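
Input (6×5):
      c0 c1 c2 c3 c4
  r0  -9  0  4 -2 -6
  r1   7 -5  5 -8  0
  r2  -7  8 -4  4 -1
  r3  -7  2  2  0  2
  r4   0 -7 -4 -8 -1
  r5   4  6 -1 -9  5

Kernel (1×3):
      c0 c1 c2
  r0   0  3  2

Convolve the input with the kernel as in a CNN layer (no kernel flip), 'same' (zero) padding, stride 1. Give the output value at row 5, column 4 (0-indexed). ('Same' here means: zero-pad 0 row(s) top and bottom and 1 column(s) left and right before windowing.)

The receptive field on the zero-padded input at this output position is [-9 5 0]. Elementwise product with the kernel and sum: 5·3 + 0·2.

15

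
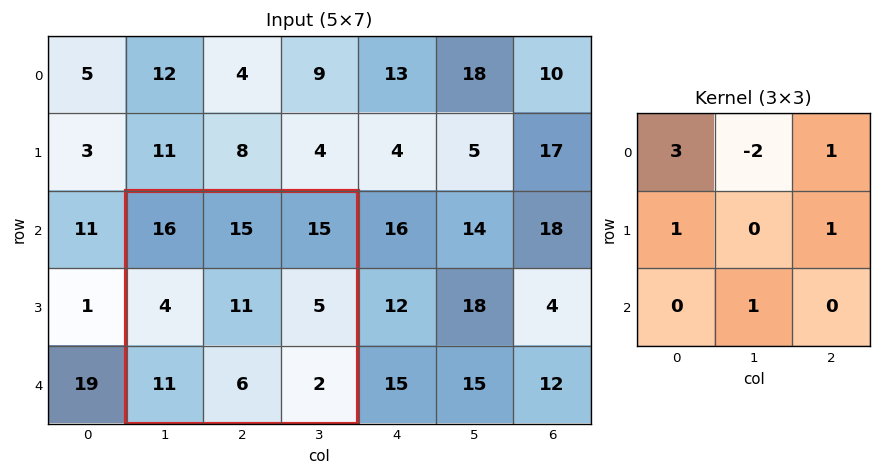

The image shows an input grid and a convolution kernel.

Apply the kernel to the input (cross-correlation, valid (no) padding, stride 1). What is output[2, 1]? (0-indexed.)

48

The receptive field on the input at this output position is [16 15 15 / 4 11 5 / 11 6 2]. Elementwise product with the kernel and sum: 16·3 + 15·-2 + 15·1 + 4·1 + 5·1 + 6·1.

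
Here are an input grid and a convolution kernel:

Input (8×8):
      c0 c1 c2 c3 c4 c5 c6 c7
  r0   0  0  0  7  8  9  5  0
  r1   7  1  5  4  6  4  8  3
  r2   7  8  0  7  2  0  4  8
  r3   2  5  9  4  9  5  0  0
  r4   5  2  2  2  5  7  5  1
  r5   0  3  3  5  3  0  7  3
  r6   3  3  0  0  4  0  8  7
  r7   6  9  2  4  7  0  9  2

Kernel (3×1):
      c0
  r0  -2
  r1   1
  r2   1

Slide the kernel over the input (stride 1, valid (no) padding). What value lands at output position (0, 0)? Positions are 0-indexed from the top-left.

The receptive field on the input at this output position is [0 / 7 / 7]. Elementwise product with the kernel and sum: 0·-2 + 7·1 + 7·1.

14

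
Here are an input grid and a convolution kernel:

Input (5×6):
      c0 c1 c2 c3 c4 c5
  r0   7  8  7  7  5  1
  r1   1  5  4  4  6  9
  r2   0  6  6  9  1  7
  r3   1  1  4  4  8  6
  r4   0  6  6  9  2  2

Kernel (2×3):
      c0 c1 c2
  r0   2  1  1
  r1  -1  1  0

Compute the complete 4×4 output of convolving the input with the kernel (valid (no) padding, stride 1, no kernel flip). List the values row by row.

33 29 26 22
17 18 21 15
12 30 22 30
13 10 23 15

Output[0,0]: The receptive field on the input at this output position is [7 8 7 / 1 5 4]. Elementwise product with the kernel and sum: 7·2 + 8·1 + 7·1 + 1·-1 + 5·1.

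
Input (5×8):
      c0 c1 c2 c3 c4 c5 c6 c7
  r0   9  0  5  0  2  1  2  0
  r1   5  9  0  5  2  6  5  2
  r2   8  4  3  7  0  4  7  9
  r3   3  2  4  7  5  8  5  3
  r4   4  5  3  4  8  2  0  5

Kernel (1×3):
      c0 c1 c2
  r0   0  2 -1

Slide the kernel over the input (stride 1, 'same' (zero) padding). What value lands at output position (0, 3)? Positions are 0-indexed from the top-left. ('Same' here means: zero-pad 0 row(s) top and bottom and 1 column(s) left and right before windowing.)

-2

The receptive field on the zero-padded input at this output position is [5 0 2]. Elementwise product with the kernel and sum: 0·2 + 2·-1.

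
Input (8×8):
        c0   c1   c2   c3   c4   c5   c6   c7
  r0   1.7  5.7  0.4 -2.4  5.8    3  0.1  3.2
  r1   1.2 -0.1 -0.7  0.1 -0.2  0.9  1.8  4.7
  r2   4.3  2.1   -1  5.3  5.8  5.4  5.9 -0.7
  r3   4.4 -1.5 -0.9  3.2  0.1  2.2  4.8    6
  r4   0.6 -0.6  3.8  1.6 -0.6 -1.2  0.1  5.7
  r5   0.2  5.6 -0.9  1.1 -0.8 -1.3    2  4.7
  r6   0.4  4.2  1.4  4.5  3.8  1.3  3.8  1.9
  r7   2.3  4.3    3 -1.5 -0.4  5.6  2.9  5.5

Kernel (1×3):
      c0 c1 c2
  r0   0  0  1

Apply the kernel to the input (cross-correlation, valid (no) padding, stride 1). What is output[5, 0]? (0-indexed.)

-0.9

The receptive field on the input at this output position is [0.2 5.6 -0.9]. Elementwise product with the kernel and sum: -0.9·1.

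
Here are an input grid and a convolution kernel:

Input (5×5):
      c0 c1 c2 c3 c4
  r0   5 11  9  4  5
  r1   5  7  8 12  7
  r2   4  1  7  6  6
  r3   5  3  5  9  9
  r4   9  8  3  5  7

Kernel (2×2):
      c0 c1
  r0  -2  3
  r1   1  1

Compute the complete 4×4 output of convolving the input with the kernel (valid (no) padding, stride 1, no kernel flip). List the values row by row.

35 20 14 26
16 18 33 9
3 27 18 24
16 20 25 21

Output[0,0]: The receptive field on the input at this output position is [5 11 / 5 7]. Elementwise product with the kernel and sum: 5·-2 + 11·3 + 5·1 + 7·1.
Output[0,1]: The receptive field on the input at this output position is [11 9 / 7 8]. Elementwise product with the kernel and sum: 11·-2 + 9·3 + 7·1 + 8·1.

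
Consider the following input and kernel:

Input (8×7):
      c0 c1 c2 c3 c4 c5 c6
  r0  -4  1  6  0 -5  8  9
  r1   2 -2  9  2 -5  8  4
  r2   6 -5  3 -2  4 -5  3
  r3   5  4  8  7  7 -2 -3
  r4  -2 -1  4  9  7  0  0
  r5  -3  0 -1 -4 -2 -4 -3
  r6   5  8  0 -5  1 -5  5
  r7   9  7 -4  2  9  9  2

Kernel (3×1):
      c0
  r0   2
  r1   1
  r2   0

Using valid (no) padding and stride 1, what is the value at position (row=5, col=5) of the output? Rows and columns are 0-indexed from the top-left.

The receptive field on the input at this output position is [-4 / -5 / 9]. Elementwise product with the kernel and sum: -4·2 + -5·1.

-13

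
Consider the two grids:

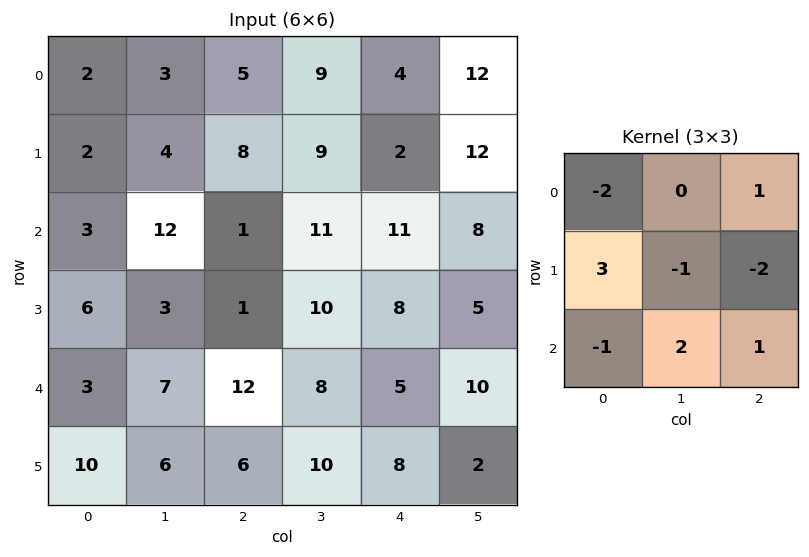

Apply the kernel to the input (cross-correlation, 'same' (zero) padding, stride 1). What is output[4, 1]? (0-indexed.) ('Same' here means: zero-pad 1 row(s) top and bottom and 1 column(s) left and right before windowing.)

-25

The receptive field on the zero-padded input at this output position is [6 3 1 / 3 7 12 / 10 6 6]. Elementwise product with the kernel and sum: 6·-2 + 1·1 + 3·3 + 7·-1 + 12·-2 + 10·-1 + 6·2 + 6·1.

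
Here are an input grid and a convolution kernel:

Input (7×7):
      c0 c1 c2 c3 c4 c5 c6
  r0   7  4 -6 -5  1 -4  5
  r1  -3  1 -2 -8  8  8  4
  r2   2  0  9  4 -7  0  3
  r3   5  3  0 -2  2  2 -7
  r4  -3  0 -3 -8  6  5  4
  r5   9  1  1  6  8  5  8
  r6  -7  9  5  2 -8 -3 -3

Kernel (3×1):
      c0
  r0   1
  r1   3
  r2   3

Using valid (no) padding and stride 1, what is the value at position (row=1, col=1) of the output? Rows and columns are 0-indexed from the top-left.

10

The receptive field on the input at this output position is [1 / 0 / 3]. Elementwise product with the kernel and sum: 1·1 + 0·3 + 3·3.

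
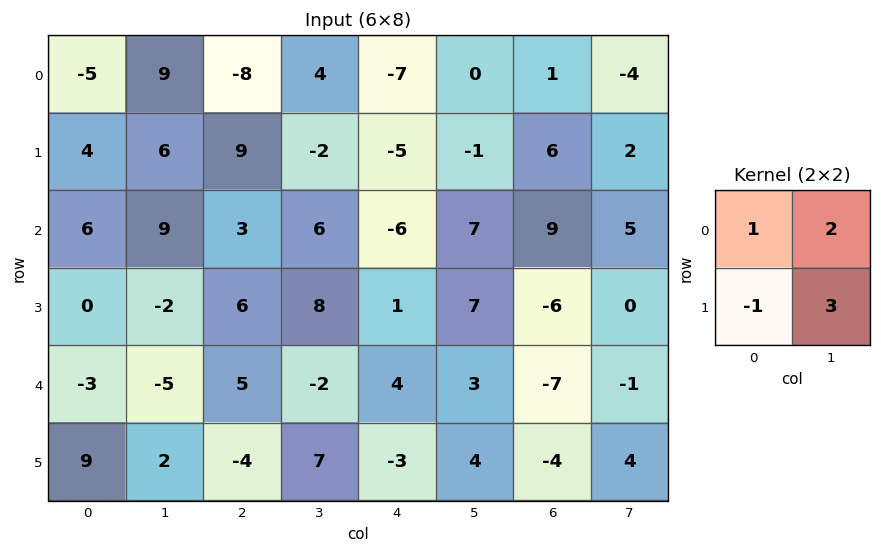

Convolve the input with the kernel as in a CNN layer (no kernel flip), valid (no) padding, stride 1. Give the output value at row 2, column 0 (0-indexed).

18

The receptive field on the input at this output position is [6 9 / 0 -2]. Elementwise product with the kernel and sum: 6·1 + 9·2 + 0·-1 + -2·3.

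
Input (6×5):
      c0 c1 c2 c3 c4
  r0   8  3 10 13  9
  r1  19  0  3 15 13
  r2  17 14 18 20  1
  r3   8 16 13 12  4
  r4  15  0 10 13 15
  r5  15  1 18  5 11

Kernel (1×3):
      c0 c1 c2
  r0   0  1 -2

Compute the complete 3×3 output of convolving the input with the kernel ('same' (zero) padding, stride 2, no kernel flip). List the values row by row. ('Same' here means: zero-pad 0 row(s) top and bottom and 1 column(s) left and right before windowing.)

Output[0,0]: The receptive field on the zero-padded input at this output position is [0 8 3]. Elementwise product with the kernel and sum: 8·1 + 3·-2.
Output[0,1]: The receptive field on the zero-padded input at this output position is [3 10 13]. Elementwise product with the kernel and sum: 10·1 + 13·-2.

2 -16 9
-11 -22 1
15 -16 15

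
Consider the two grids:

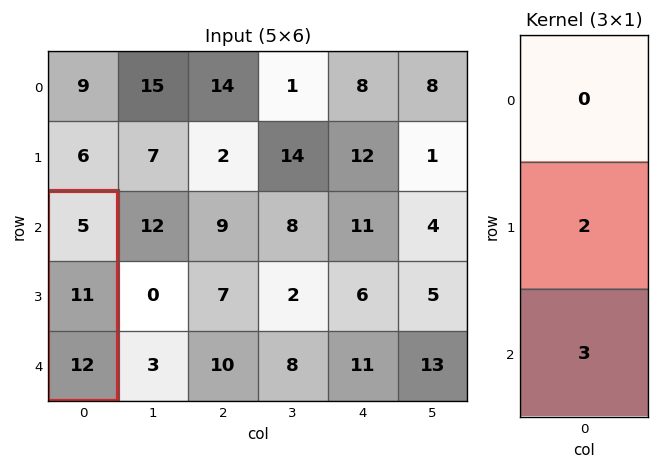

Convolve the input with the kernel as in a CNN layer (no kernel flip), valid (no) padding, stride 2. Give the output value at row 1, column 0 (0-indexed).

58

The receptive field on the input at this output position is [5 / 11 / 12]. Elementwise product with the kernel and sum: 11·2 + 12·3.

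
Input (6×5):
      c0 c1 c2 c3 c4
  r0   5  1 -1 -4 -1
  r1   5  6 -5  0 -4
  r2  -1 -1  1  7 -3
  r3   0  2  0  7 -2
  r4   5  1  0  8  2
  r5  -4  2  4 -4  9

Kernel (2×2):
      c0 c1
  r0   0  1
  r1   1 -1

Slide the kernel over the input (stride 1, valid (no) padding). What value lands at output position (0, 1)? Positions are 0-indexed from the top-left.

10

The receptive field on the input at this output position is [1 -1 / 6 -5]. Elementwise product with the kernel and sum: -1·1 + 6·1 + -5·-1.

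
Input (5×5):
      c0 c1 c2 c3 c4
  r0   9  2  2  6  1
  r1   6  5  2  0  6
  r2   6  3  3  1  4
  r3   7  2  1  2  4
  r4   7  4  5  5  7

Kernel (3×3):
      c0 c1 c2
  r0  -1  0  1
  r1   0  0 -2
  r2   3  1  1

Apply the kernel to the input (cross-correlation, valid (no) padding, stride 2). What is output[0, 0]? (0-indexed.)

13

The receptive field on the input at this output position is [9 2 2 / 6 5 2 / 6 3 3]. Elementwise product with the kernel and sum: 9·-1 + 2·1 + 2·-2 + 6·3 + 3·1 + 3·1.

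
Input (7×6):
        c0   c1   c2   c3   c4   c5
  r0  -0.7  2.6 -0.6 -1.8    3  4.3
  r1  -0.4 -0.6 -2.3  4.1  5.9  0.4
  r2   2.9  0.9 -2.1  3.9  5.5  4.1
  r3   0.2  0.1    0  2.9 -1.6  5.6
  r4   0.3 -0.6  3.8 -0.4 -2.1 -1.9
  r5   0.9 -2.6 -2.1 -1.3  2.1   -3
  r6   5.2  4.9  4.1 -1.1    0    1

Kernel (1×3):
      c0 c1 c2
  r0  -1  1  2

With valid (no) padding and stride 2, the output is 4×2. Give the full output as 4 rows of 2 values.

Output[0,0]: The receptive field on the input at this output position is [-0.7 2.6 -0.6]. Elementwise product with the kernel and sum: -0.7·-1 + 2.6·1 + -0.6·2.

2.1 4.8
-6.2 17
6.7 -8.4
7.9 -5.2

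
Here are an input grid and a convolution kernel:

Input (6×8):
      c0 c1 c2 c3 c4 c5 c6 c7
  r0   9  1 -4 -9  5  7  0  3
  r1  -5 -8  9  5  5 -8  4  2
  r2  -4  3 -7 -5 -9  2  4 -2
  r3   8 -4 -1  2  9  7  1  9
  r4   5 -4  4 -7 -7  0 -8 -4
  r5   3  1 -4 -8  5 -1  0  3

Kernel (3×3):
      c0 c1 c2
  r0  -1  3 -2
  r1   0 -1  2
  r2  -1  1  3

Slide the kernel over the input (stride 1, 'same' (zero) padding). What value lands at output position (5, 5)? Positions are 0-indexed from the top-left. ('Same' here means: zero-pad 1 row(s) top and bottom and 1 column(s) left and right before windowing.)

24

The receptive field on the zero-padded input at this output position is [-7 0 -8 / 5 -1 0 / 0 0 0]. Elementwise product with the kernel and sum: -7·-1 + 0·3 + -8·-2 + -1·-1 + 0·2 + 0·-1 + 0·1 + 0·3.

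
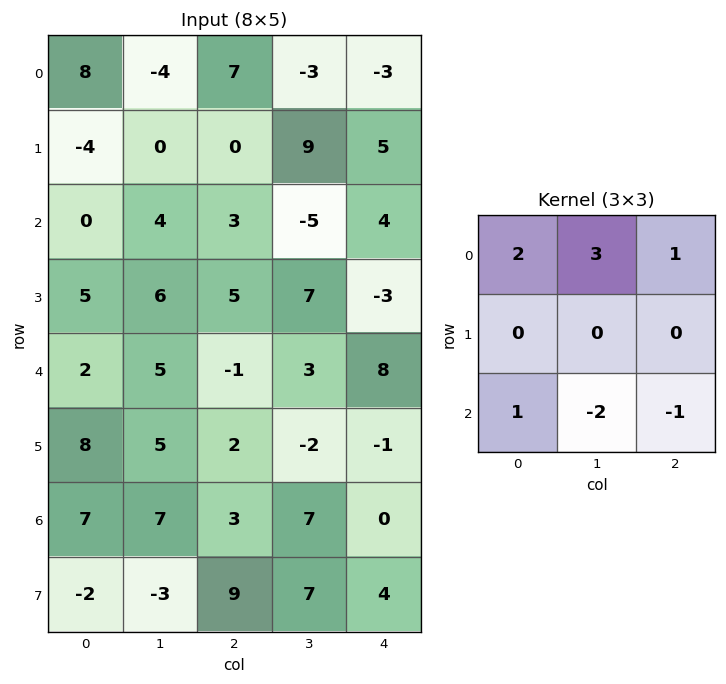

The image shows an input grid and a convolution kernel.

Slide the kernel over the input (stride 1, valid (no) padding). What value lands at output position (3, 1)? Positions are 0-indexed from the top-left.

The receptive field on the input at this output position is [6 5 7 / 5 -1 3 / 5 2 -2]. Elementwise product with the kernel and sum: 6·2 + 5·3 + 7·1 + 5·1 + 2·-2 + -2·-1.

37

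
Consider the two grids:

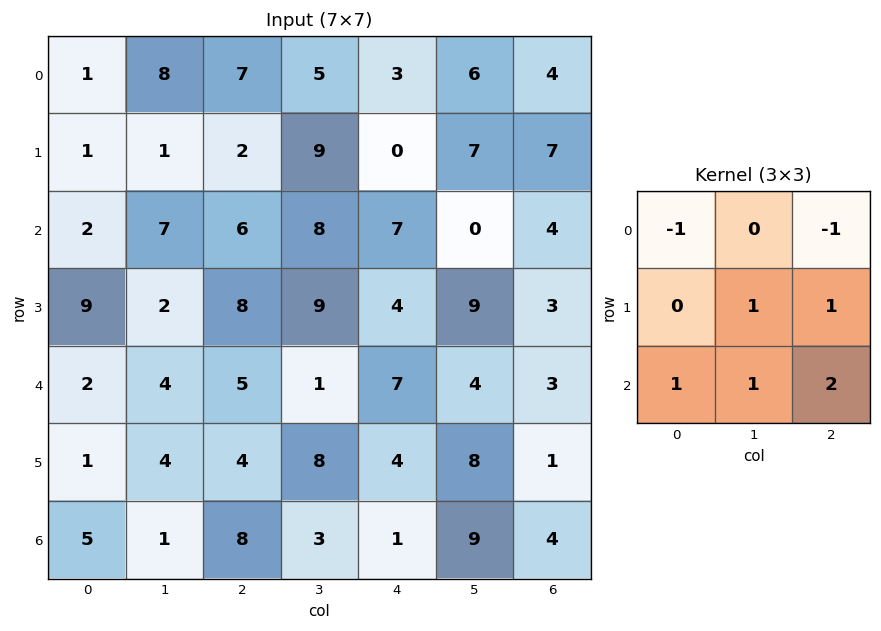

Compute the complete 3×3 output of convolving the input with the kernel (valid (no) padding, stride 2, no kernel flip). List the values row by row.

16 27 22
18 20 18
23 13 17

Output[0,0]: The receptive field on the input at this output position is [1 8 7 / 1 1 2 / 2 7 6]. Elementwise product with the kernel and sum: 1·-1 + 7·-1 + 1·1 + 2·1 + 2·1 + 7·1 + 6·2.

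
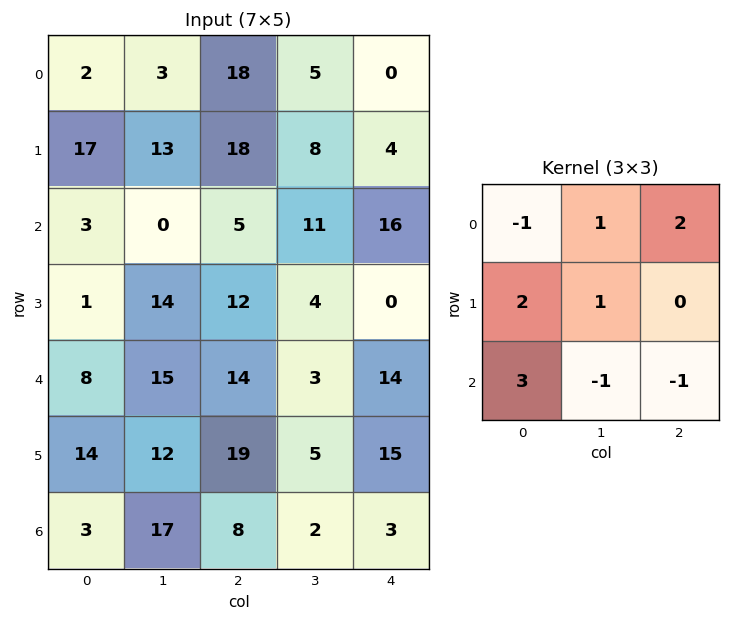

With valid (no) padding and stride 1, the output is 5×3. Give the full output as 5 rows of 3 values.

88 53 19
15 52 51
18 95 91
79 62 60
59 89 79

Output[0,0]: The receptive field on the input at this output position is [2 3 18 / 17 13 18 / 3 0 5]. Elementwise product with the kernel and sum: 2·-1 + 3·1 + 18·2 + 17·2 + 13·1 + 3·3 + 0·-1 + 5·-1.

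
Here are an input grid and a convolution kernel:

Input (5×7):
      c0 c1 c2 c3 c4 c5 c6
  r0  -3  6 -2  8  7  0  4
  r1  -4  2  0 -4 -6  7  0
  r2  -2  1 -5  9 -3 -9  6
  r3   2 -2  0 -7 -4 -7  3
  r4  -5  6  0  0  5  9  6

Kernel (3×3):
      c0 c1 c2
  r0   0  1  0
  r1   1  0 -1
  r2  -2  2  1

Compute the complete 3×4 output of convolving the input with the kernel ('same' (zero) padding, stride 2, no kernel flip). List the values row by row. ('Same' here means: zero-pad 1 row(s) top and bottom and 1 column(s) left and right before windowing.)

-12 -10 11 -14
-3 -11 11 11
-4 6 -13 12

Output[0,0]: The receptive field on the zero-padded input at this output position is [0 0 0 / 0 -3 6 / 0 -4 2]. Elementwise product with the kernel and sum: 0·1 + 0·1 + 6·-1 + 0·-2 + -4·2 + 2·1.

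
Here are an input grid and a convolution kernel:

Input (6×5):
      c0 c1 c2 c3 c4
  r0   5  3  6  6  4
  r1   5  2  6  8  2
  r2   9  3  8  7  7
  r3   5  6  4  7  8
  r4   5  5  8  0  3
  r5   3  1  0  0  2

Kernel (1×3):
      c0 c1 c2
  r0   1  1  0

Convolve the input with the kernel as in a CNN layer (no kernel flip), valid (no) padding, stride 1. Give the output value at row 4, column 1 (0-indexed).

13

The receptive field on the input at this output position is [5 8 0]. Elementwise product with the kernel and sum: 5·1 + 8·1.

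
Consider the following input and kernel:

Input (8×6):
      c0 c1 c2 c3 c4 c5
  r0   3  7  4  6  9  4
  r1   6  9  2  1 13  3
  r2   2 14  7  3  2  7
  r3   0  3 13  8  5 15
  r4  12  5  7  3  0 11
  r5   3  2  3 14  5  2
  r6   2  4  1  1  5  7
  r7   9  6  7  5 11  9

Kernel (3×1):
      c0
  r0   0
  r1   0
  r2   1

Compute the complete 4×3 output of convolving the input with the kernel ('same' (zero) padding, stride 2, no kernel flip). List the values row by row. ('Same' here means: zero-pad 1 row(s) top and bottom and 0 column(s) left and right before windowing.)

6 2 13
0 13 5
3 3 5
9 7 11

Output[0,0]: The receptive field on the zero-padded input at this output position is [0 / 3 / 6]. Elementwise product with the kernel and sum: 6·1.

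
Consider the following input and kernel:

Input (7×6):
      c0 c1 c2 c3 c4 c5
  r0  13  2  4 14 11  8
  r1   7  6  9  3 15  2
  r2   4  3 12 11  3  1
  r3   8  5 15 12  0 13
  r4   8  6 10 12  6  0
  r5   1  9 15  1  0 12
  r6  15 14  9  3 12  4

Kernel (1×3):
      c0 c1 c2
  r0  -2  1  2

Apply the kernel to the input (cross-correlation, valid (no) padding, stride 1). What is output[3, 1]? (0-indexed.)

29

The receptive field on the input at this output position is [5 15 12]. Elementwise product with the kernel and sum: 5·-2 + 15·1 + 12·2.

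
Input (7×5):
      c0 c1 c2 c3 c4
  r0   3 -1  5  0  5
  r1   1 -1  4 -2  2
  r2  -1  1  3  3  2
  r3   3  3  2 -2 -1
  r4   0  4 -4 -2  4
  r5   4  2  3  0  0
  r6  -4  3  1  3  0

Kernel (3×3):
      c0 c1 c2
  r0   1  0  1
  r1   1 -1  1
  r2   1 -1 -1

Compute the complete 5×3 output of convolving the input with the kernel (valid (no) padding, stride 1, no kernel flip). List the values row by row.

9 -13 16
4 1 13
4 13 2
-4 6 6
-7 0 1

Output[0,0]: The receptive field on the input at this output position is [3 -1 5 / 1 -1 4 / -1 1 3]. Elementwise product with the kernel and sum: 3·1 + 5·1 + 1·1 + -1·-1 + 4·1 + -1·1 + 1·-1 + 3·-1.
Output[0,1]: The receptive field on the input at this output position is [-1 5 0 / -1 4 -2 / 1 3 3]. Elementwise product with the kernel and sum: -1·1 + 0·1 + -1·1 + 4·-1 + -2·1 + 1·1 + 3·-1 + 3·-1.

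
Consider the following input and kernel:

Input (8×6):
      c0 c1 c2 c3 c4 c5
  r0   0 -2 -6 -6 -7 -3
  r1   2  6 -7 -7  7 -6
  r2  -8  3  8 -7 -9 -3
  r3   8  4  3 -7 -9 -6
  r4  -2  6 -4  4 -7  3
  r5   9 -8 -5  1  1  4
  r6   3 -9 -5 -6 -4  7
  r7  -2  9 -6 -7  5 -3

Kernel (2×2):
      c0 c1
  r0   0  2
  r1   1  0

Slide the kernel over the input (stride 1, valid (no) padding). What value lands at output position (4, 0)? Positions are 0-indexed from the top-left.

The receptive field on the input at this output position is [-2 6 / 9 -8]. Elementwise product with the kernel and sum: 6·2 + 9·1.

21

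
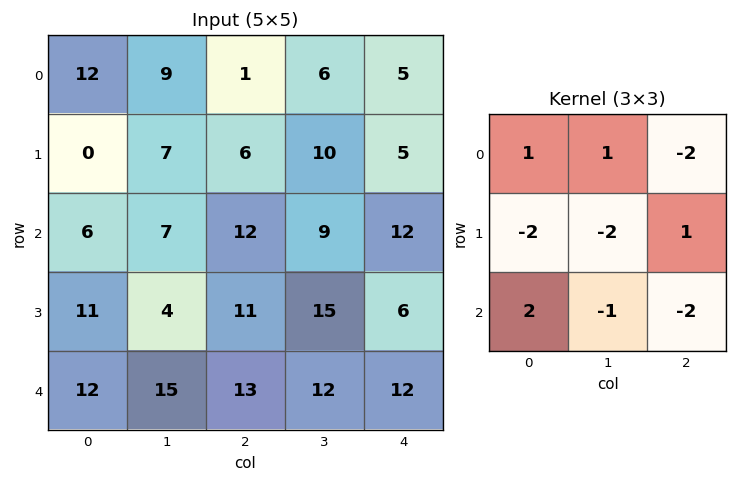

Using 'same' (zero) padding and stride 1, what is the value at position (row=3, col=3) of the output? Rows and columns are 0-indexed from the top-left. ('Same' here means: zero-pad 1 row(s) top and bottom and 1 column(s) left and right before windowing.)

-59

The receptive field on the zero-padded input at this output position is [12 9 12 / 11 15 6 / 13 12 12]. Elementwise product with the kernel and sum: 12·1 + 9·1 + 12·-2 + 11·-2 + 15·-2 + 6·1 + 13·2 + 12·-1 + 12·-2.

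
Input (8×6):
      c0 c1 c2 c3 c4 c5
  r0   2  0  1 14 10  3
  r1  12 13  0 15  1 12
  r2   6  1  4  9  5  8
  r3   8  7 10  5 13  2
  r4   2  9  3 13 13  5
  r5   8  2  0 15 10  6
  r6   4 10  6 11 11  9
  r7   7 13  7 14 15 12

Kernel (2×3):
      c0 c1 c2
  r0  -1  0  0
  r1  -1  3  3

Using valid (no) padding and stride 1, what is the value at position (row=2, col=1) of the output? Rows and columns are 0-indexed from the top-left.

37

The receptive field on the input at this output position is [1 4 9 / 7 10 5]. Elementwise product with the kernel and sum: 1·-1 + 7·-1 + 10·3 + 5·3.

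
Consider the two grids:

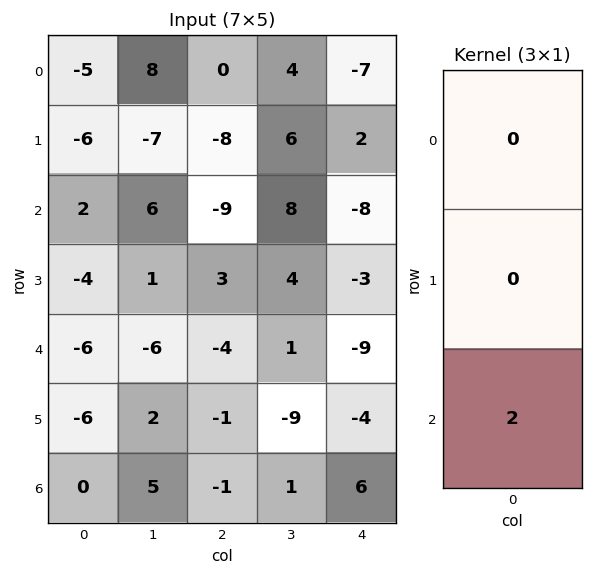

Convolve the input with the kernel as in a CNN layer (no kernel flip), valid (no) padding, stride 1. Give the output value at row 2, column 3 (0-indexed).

2

The receptive field on the input at this output position is [8 / 4 / 1]. Elementwise product with the kernel and sum: 1·2.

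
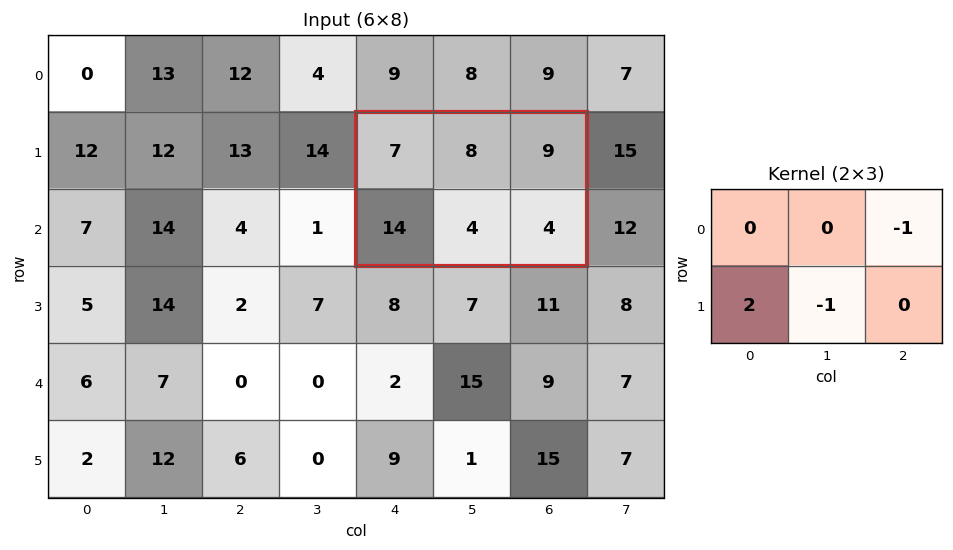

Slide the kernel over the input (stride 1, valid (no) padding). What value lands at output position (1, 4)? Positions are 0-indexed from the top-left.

15

The receptive field on the input at this output position is [7 8 9 / 14 4 4]. Elementwise product with the kernel and sum: 9·-1 + 14·2 + 4·-1.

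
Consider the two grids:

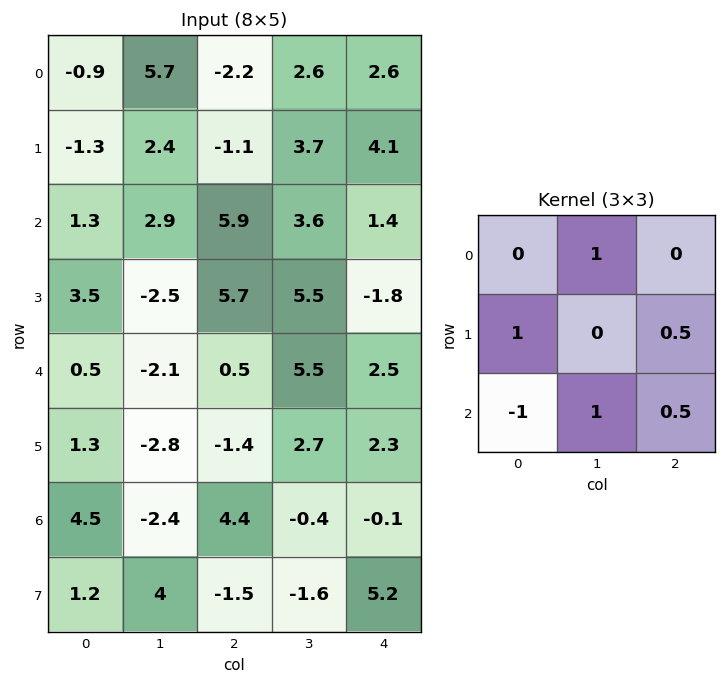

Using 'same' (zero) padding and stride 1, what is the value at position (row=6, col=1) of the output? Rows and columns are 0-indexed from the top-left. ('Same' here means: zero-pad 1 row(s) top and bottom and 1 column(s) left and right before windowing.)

5.95

The receptive field on the zero-padded input at this output position is [1.3 -2.8 -1.4 / 4.5 -2.4 4.4 / 1.2 4 -1.5]. Elementwise product with the kernel and sum: -2.8·1 + 4.5·1 + 4.4·0.5 + 1.2·-1 + 4·1 + -1.5·0.5.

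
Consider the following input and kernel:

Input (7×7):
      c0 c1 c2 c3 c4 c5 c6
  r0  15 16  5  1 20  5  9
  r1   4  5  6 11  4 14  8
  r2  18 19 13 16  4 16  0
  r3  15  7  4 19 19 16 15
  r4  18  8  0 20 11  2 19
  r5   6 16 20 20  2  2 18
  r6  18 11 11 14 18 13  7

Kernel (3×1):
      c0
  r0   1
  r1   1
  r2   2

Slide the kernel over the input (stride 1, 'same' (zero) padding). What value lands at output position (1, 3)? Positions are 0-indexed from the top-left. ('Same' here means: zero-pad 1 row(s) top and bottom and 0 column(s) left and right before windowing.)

The receptive field on the zero-padded input at this output position is [1 / 11 / 16]. Elementwise product with the kernel and sum: 1·1 + 11·1 + 16·2.

44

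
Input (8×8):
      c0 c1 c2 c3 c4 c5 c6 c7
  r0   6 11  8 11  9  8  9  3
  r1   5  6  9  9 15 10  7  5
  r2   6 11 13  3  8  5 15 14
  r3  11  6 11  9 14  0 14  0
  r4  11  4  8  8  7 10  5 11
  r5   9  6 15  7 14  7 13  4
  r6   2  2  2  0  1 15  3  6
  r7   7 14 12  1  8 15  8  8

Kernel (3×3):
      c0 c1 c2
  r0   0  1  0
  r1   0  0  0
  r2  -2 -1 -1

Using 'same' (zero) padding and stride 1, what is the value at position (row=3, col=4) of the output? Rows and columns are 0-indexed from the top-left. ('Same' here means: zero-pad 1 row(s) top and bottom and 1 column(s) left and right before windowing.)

The receptive field on the zero-padded input at this output position is [3 8 5 / 9 14 0 / 8 7 10]. Elementwise product with the kernel and sum: 8·1 + 8·-2 + 7·-1 + 10·-1.

-25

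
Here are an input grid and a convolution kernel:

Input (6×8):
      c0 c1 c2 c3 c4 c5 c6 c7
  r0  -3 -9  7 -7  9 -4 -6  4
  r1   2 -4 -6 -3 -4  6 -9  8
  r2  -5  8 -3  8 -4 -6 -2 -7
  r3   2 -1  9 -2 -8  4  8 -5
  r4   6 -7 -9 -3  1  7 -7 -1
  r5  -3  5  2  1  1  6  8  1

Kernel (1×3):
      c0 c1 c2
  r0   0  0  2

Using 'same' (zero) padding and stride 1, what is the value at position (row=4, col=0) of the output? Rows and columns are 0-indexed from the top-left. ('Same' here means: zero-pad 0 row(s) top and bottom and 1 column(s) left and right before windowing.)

The receptive field on the zero-padded input at this output position is [0 6 -7]. Elementwise product with the kernel and sum: -7·2.

-14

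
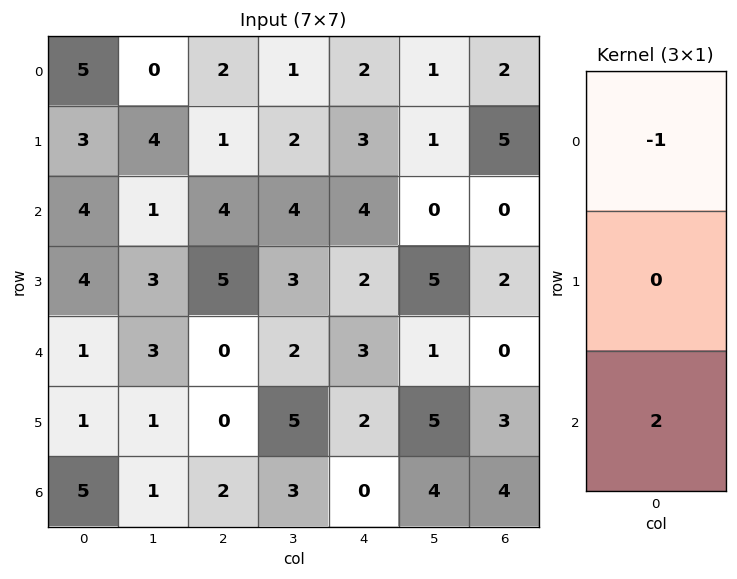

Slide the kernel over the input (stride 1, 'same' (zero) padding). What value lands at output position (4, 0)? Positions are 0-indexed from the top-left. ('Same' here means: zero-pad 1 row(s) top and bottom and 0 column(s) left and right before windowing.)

The receptive field on the zero-padded input at this output position is [4 / 1 / 1]. Elementwise product with the kernel and sum: 4·-1 + 1·2.

-2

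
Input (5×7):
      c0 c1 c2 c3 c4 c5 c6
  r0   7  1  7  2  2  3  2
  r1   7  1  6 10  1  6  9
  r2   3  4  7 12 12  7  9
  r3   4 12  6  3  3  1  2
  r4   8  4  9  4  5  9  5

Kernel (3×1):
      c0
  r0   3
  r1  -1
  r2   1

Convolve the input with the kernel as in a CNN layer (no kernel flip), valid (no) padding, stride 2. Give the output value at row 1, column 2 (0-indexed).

38

The receptive field on the input at this output position is [12 / 3 / 5]. Elementwise product with the kernel and sum: 12·3 + 3·-1 + 5·1.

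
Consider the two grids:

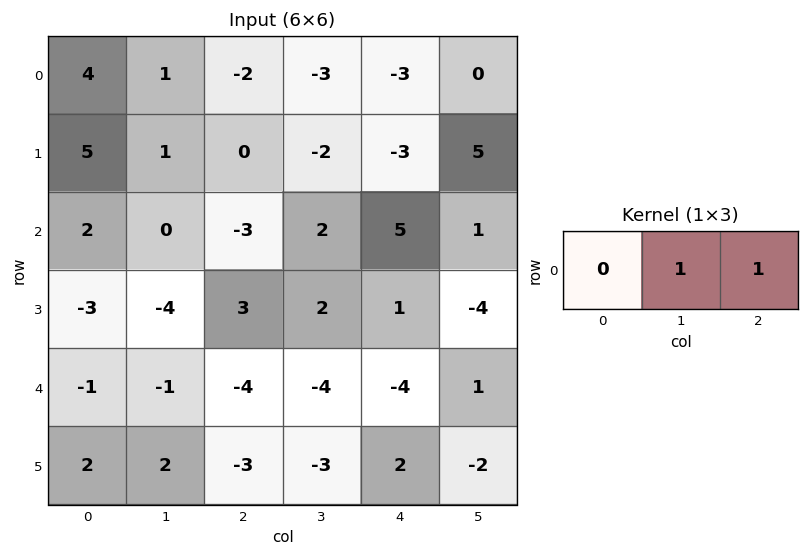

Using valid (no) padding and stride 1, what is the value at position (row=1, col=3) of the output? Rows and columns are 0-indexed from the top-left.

The receptive field on the input at this output position is [-2 -3 5]. Elementwise product with the kernel and sum: -3·1 + 5·1.

2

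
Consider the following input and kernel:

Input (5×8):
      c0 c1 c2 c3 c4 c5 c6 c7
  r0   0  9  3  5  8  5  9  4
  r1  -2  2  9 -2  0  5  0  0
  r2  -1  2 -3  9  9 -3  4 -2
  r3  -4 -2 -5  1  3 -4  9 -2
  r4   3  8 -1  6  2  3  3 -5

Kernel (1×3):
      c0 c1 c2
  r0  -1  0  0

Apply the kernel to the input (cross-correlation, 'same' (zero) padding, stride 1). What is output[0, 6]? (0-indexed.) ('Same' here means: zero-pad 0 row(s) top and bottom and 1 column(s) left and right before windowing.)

-5

The receptive field on the zero-padded input at this output position is [5 9 4]. Elementwise product with the kernel and sum: 5·-1.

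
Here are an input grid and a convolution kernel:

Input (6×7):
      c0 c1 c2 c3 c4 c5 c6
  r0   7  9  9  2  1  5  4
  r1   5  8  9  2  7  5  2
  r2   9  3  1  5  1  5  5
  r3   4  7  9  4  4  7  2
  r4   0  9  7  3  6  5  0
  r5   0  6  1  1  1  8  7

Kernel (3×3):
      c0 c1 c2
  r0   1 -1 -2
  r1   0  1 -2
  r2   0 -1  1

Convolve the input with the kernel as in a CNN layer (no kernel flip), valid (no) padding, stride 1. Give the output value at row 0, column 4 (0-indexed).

The receptive field on the input at this output position is [1 5 4 / 7 5 2 / 1 5 5]. Elementwise product with the kernel and sum: 1·1 + 5·-1 + 4·-2 + 5·1 + 2·-2 + 5·-1 + 5·1.

-11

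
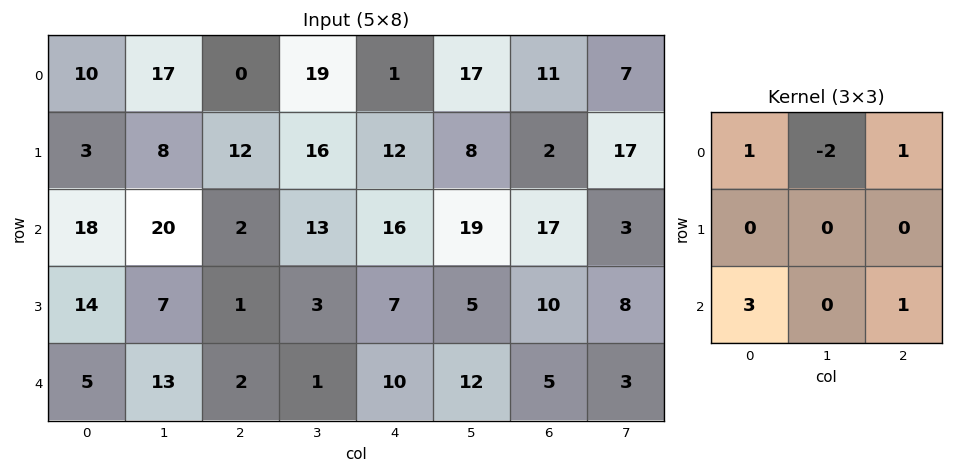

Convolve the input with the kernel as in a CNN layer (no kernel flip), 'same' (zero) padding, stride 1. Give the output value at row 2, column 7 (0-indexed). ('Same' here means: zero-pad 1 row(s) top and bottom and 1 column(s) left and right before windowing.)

The receptive field on the zero-padded input at this output position is [2 17 0 / 17 3 0 / 10 8 0]. Elementwise product with the kernel and sum: 2·1 + 17·-2 + 0·1 + 10·3 + 0·1.

-2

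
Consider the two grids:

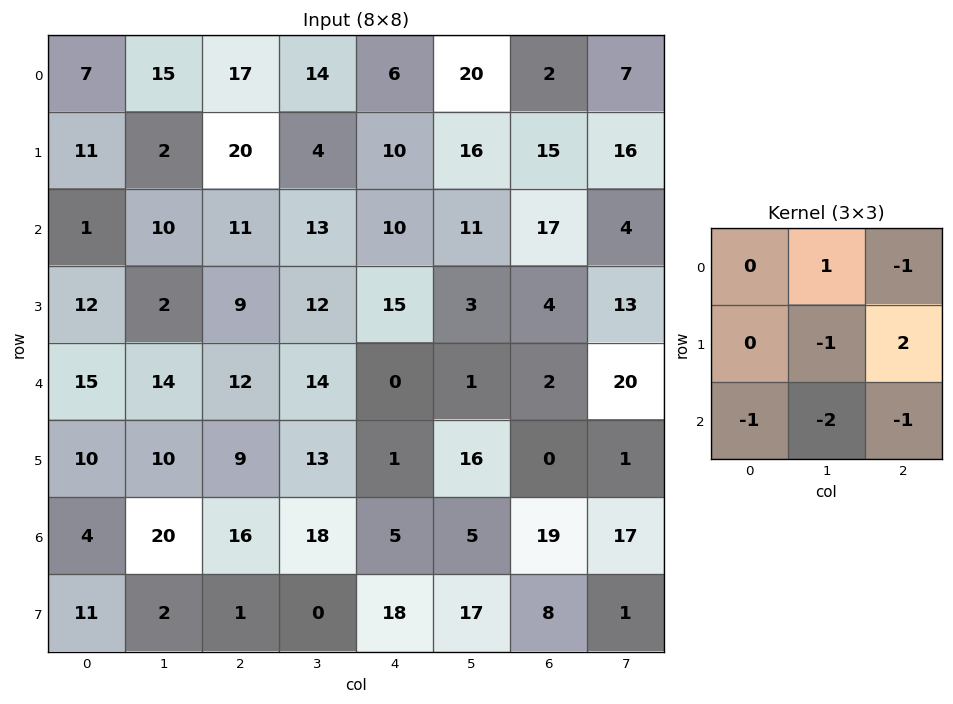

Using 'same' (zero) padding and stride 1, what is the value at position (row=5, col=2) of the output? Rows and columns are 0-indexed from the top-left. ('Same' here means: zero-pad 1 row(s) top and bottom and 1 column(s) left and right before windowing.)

The receptive field on the zero-padded input at this output position is [14 12 14 / 10 9 13 / 20 16 18]. Elementwise product with the kernel and sum: 12·1 + 14·-1 + 9·-1 + 13·2 + 20·-1 + 16·-2 + 18·-1.

-55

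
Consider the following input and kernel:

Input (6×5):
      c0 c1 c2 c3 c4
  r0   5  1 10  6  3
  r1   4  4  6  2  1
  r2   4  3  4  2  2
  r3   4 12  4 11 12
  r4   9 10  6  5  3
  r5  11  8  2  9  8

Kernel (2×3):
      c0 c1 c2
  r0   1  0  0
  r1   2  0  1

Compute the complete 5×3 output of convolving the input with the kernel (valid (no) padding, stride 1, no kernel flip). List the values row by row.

Output[0,0]: The receptive field on the input at this output position is [5 1 10 / 4 4 6]. Elementwise product with the kernel and sum: 5·1 + 4·2 + 6·1.
Output[0,1]: The receptive field on the input at this output position is [1 10 6 / 4 6 2]. Elementwise product with the kernel and sum: 1·1 + 4·2 + 2·1.

19 11 23
16 12 16
16 38 24
28 37 19
33 35 18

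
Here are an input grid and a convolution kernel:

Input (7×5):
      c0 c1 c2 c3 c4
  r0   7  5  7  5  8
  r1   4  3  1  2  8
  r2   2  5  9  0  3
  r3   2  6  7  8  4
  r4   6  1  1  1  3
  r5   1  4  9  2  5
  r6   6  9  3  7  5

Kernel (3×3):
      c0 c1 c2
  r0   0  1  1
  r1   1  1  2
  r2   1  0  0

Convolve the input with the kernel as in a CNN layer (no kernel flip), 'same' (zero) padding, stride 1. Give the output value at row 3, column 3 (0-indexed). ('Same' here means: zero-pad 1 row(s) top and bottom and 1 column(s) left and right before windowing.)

27

The receptive field on the zero-padded input at this output position is [9 0 3 / 7 8 4 / 1 1 3]. Elementwise product with the kernel and sum: 0·1 + 3·1 + 7·1 + 8·1 + 4·2 + 1·1.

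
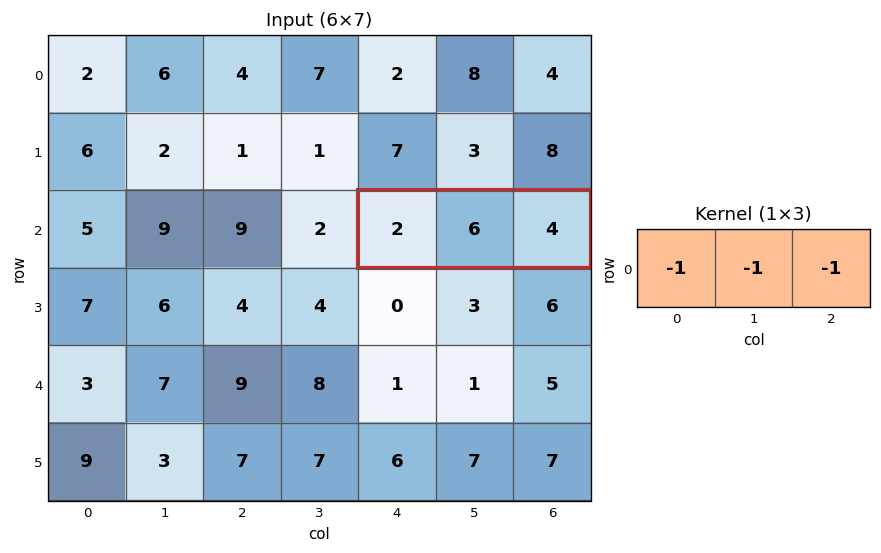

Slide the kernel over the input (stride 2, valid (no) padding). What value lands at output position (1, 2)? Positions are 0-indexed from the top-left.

-12

The receptive field on the input at this output position is [2 6 4]. Elementwise product with the kernel and sum: 2·-1 + 6·-1 + 4·-1.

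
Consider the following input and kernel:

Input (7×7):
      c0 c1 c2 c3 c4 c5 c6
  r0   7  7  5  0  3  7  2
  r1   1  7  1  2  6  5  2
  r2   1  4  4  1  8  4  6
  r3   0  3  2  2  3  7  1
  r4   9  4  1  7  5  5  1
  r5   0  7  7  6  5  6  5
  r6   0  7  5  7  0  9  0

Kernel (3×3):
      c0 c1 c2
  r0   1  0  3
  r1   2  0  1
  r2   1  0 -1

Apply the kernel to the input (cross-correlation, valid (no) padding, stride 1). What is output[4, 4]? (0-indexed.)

The receptive field on the input at this output position is [5 5 1 / 5 6 5 / 0 9 0]. Elementwise product with the kernel and sum: 5·1 + 1·3 + 5·2 + 5·1 + 0·1 + 0·-1.

23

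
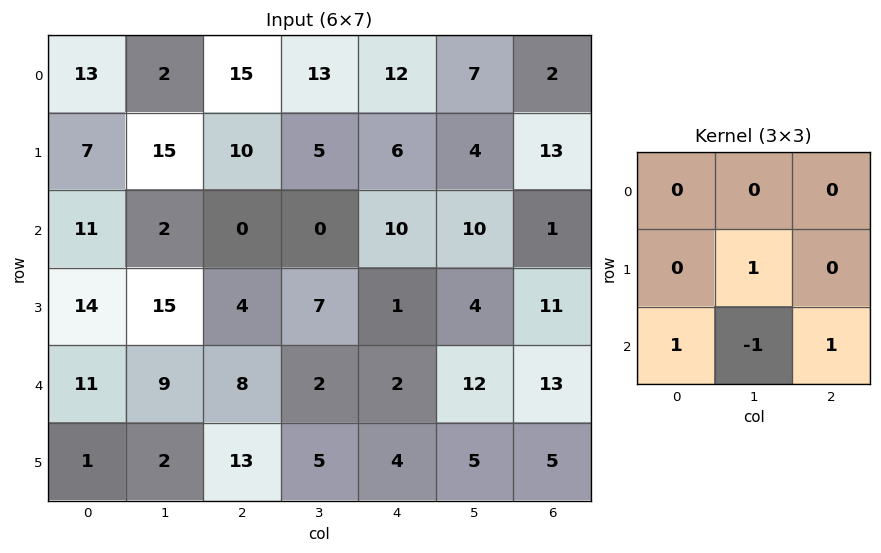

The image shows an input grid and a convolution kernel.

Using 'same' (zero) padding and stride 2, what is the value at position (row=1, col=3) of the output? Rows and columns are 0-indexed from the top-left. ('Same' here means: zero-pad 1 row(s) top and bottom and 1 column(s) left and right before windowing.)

The receptive field on the zero-padded input at this output position is [4 13 0 / 10 1 0 / 4 11 0]. Elementwise product with the kernel and sum: 1·1 + 4·1 + 11·-1 + 0·1.

-6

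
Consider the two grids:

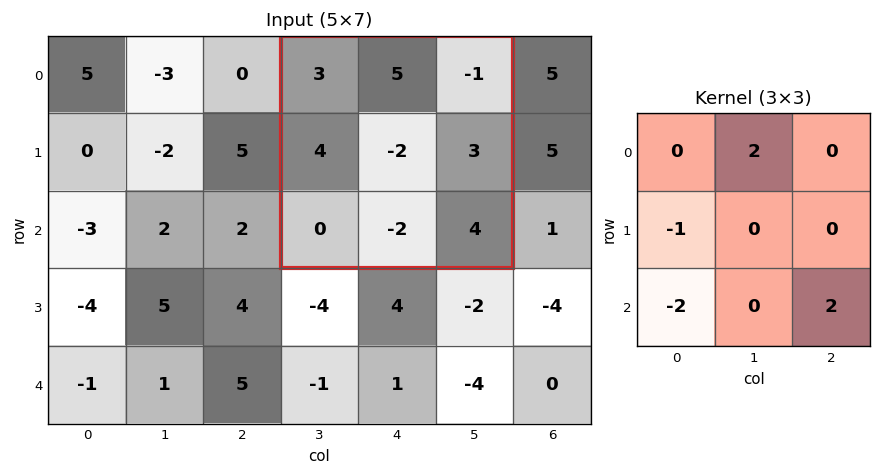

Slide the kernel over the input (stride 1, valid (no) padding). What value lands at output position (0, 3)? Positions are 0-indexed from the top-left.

The receptive field on the input at this output position is [3 5 -1 / 4 -2 3 / 0 -2 4]. Elementwise product with the kernel and sum: 5·2 + 4·-1 + 0·-2 + 4·2.

14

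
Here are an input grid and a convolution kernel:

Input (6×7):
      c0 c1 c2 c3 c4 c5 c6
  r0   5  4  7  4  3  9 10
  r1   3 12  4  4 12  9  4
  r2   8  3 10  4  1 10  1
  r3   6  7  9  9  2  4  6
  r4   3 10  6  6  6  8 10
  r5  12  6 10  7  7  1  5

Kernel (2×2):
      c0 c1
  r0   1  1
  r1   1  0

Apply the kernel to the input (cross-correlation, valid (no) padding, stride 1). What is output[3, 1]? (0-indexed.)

The receptive field on the input at this output position is [7 9 / 10 6]. Elementwise product with the kernel and sum: 7·1 + 9·1 + 10·1.

26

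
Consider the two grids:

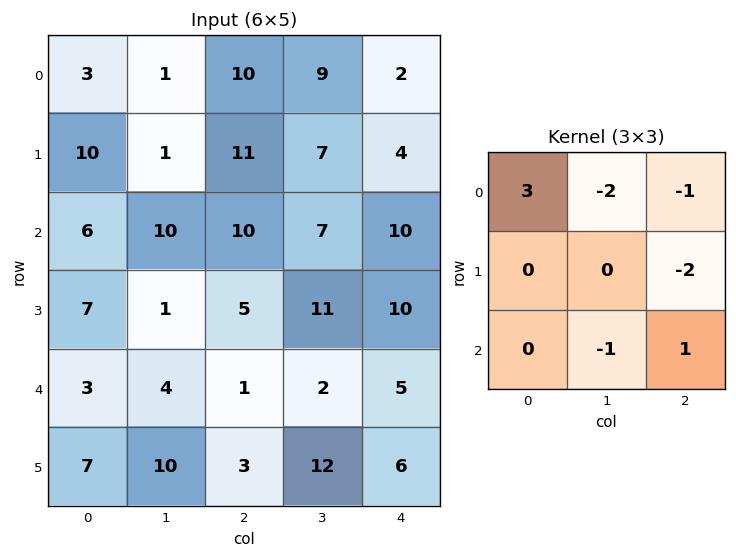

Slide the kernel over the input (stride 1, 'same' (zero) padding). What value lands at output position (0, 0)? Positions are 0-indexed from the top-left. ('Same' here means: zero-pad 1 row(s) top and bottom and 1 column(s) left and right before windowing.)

The receptive field on the zero-padded input at this output position is [0 0 0 / 0 3 1 / 0 10 1]. Elementwise product with the kernel and sum: 0·3 + 0·-2 + 0·-1 + 1·-2 + 10·-1 + 1·1.

-11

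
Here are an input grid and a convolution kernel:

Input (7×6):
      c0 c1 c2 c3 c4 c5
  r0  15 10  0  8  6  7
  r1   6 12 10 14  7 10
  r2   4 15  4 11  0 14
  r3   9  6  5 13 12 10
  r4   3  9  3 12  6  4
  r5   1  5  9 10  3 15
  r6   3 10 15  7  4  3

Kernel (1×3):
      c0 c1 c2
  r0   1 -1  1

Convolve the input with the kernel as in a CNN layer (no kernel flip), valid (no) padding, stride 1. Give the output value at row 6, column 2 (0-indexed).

12

The receptive field on the input at this output position is [15 7 4]. Elementwise product with the kernel and sum: 15·1 + 7·-1 + 4·1.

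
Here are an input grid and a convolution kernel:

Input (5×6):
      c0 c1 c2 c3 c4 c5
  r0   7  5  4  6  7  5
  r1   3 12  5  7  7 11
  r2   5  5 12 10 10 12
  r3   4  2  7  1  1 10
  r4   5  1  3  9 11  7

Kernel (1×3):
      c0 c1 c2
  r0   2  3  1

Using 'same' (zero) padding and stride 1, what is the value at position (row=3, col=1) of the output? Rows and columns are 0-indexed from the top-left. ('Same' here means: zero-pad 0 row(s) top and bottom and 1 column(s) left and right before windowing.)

21

The receptive field on the zero-padded input at this output position is [4 2 7]. Elementwise product with the kernel and sum: 4·2 + 2·3 + 7·1.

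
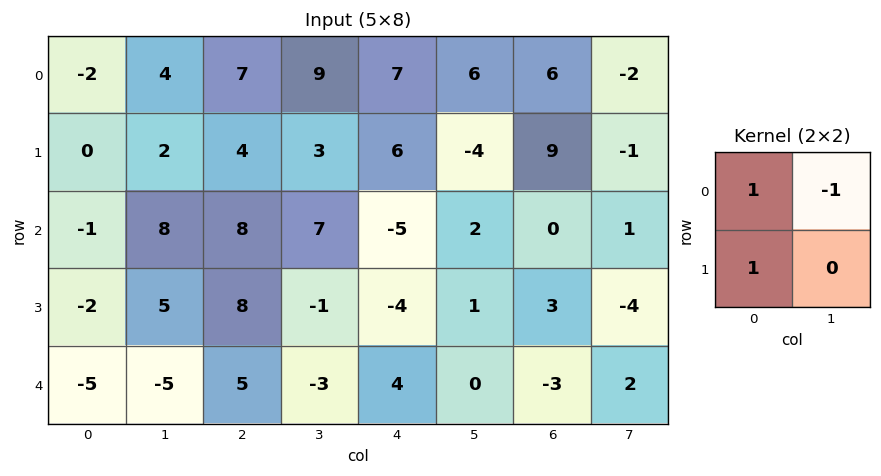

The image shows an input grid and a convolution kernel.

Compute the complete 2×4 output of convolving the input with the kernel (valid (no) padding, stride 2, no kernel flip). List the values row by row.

Output[0,0]: The receptive field on the input at this output position is [-2 4 / 0 2]. Elementwise product with the kernel and sum: -2·1 + 4·-1 + 0·1.
Output[0,1]: The receptive field on the input at this output position is [7 9 / 4 3]. Elementwise product with the kernel and sum: 7·1 + 9·-1 + 4·1.

-6 2 7 17
-11 9 -11 2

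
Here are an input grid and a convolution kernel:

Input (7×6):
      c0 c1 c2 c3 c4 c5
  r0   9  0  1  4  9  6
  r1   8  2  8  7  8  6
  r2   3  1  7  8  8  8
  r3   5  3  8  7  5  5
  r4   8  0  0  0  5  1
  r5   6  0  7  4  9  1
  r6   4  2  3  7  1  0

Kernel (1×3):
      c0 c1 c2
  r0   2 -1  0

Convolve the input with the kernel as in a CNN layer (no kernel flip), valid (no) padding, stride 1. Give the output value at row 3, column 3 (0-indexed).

The receptive field on the input at this output position is [7 5 5]. Elementwise product with the kernel and sum: 7·2 + 5·-1.

9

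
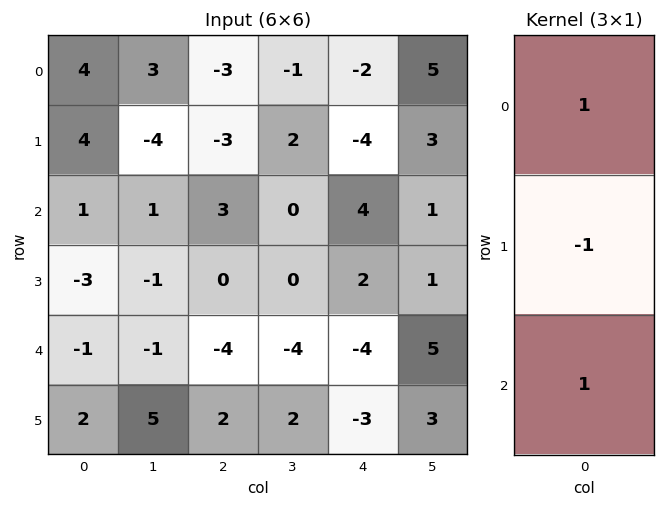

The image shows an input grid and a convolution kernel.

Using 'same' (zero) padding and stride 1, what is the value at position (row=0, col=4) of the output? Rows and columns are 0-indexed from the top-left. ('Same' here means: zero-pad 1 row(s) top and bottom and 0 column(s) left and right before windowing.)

-2

The receptive field on the zero-padded input at this output position is [0 / -2 / -4]. Elementwise product with the kernel and sum: 0·1 + -2·-1 + -4·1.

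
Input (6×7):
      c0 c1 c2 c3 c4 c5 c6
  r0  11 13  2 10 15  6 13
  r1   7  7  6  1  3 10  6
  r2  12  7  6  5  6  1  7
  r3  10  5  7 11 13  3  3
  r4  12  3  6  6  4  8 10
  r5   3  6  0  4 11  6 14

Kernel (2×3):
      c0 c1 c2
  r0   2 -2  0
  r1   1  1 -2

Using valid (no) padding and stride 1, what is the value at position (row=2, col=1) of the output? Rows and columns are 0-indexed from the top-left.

-8

The receptive field on the input at this output position is [7 6 5 / 5 7 11]. Elementwise product with the kernel and sum: 7·2 + 6·-2 + 5·1 + 7·1 + 11·-2.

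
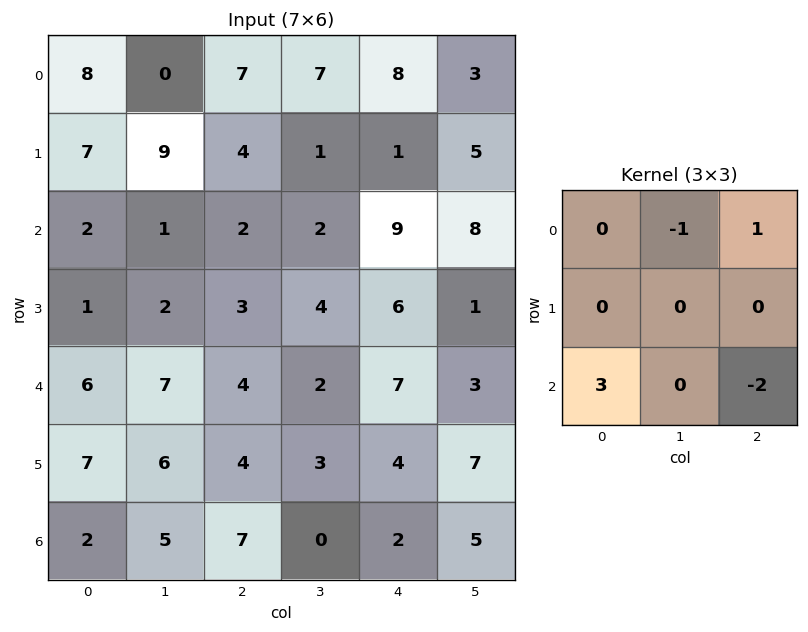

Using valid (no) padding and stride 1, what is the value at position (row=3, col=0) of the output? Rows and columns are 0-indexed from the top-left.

The receptive field on the input at this output position is [1 2 3 / 6 7 4 / 7 6 4]. Elementwise product with the kernel and sum: 2·-1 + 3·1 + 7·3 + 4·-2.

14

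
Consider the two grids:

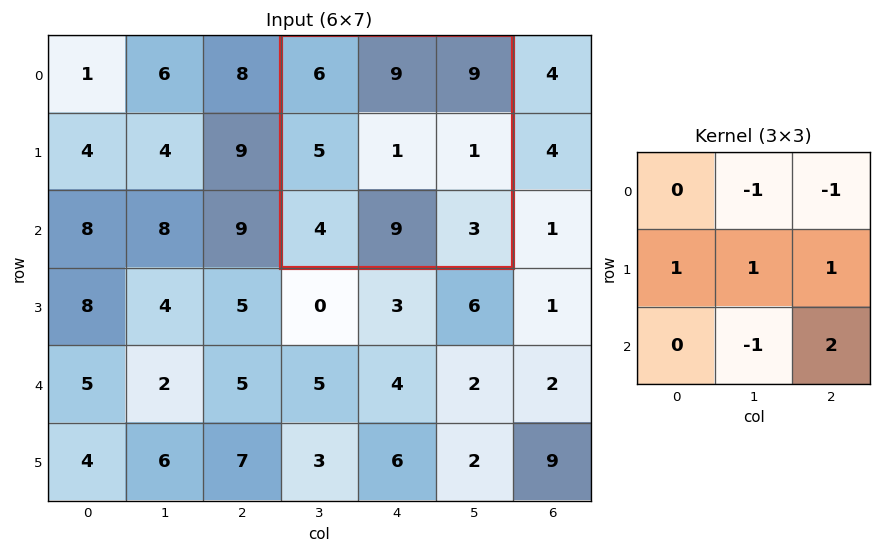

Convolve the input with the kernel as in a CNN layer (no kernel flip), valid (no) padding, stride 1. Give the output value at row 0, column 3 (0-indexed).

The receptive field on the input at this output position is [6 9 9 / 5 1 1 / 4 9 3]. Elementwise product with the kernel and sum: 9·-1 + 9·-1 + 5·1 + 1·1 + 1·1 + 9·-1 + 3·2.

-14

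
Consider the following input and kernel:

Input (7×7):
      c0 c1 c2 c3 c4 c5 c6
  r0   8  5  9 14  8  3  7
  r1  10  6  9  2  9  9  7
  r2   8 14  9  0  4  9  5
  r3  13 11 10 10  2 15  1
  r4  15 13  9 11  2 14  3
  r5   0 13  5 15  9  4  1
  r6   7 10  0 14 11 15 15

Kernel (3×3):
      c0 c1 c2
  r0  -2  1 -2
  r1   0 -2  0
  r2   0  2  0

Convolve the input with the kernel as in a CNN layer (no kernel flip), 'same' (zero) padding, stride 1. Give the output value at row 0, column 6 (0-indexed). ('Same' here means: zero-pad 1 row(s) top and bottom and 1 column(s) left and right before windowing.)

0

The receptive field on the zero-padded input at this output position is [0 0 0 / 3 7 0 / 9 7 0]. Elementwise product with the kernel and sum: 0·-2 + 0·1 + 0·-2 + 7·-2 + 7·2.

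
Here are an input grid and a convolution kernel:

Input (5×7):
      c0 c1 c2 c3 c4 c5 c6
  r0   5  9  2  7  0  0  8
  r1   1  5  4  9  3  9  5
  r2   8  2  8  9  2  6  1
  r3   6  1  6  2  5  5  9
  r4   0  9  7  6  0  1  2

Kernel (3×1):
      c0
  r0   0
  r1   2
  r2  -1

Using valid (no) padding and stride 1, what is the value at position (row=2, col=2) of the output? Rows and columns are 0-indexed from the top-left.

5

The receptive field on the input at this output position is [8 / 6 / 7]. Elementwise product with the kernel and sum: 6·2 + 7·-1.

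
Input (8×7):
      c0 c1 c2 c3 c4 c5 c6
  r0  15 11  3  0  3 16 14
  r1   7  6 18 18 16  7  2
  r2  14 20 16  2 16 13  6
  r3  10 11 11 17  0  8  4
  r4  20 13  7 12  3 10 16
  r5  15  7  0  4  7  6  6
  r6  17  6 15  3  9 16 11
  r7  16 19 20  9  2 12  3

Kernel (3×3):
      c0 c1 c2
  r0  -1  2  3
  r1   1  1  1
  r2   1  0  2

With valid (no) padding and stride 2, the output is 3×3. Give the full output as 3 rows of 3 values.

Output[0,0]: The receptive field on the input at this output position is [15 11 3 / 7 6 18 / 14 20 16]. Elementwise product with the kernel and sum: 15·-1 + 11·2 + 3·3 + 7·1 + 6·1 + 18·1 + 14·1 + 16·2.

93 106 124
140 77 75
96 70 115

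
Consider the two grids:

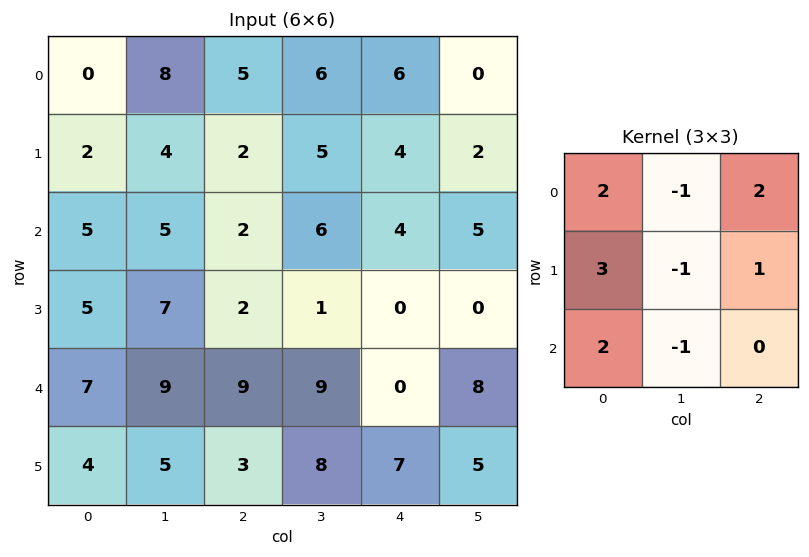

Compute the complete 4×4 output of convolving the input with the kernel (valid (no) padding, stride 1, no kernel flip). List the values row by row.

11 46 19 27
19 47 14 31
24 49 20 39
31 48 19 46

Output[0,0]: The receptive field on the input at this output position is [0 8 5 / 2 4 2 / 5 5 2]. Elementwise product with the kernel and sum: 0·2 + 8·-1 + 5·2 + 2·3 + 4·-1 + 2·1 + 5·2 + 5·-1.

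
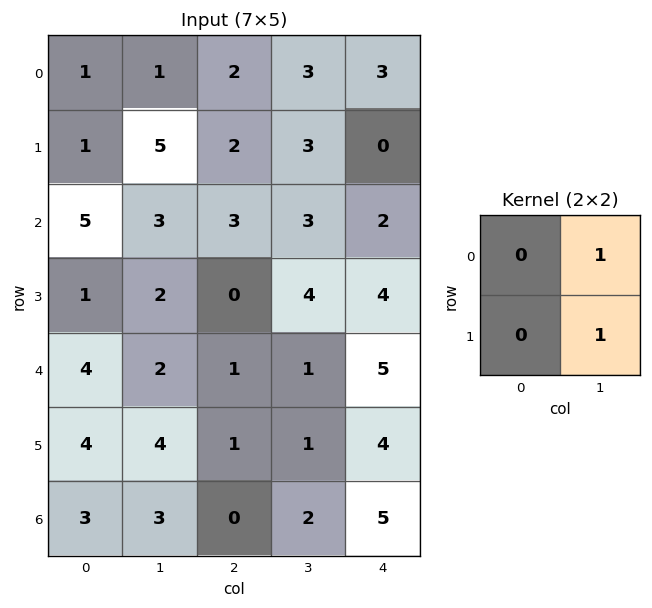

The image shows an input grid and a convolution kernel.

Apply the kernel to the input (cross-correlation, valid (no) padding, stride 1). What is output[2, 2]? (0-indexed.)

The receptive field on the input at this output position is [3 3 / 0 4]. Elementwise product with the kernel and sum: 3·1 + 4·1.

7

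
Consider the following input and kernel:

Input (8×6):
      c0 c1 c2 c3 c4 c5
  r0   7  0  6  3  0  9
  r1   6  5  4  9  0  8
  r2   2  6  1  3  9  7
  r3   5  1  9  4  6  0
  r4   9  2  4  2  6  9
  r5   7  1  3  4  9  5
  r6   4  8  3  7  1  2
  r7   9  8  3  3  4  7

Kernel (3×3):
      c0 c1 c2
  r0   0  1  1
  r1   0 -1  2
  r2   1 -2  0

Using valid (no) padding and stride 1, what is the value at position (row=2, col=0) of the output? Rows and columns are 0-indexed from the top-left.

The receptive field on the input at this output position is [2 6 1 / 5 1 9 / 9 2 4]. Elementwise product with the kernel and sum: 6·1 + 1·1 + 1·-1 + 9·2 + 9·1 + 2·-2.

29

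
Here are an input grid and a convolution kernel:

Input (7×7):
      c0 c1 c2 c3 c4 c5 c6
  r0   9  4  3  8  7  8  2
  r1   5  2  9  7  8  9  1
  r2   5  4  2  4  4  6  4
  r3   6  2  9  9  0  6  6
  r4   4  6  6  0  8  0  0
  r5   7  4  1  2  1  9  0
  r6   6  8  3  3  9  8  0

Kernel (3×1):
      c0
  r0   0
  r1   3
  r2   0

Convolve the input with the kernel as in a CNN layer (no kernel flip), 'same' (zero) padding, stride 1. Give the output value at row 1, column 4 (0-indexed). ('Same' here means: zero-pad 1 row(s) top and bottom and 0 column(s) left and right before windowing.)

The receptive field on the zero-padded input at this output position is [7 / 8 / 4]. Elementwise product with the kernel and sum: 8·3.

24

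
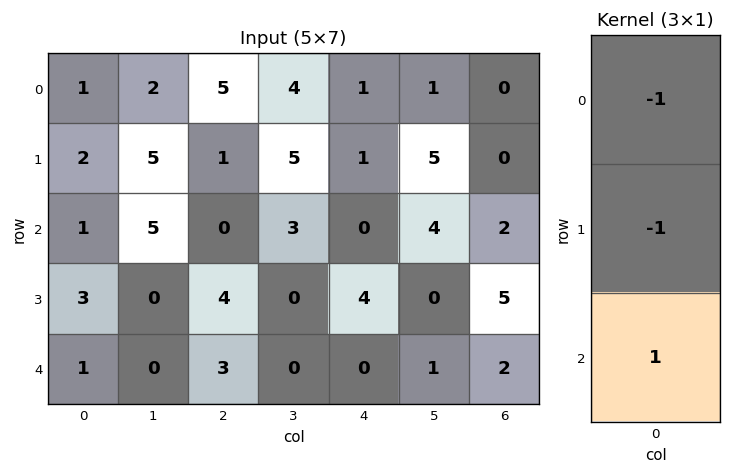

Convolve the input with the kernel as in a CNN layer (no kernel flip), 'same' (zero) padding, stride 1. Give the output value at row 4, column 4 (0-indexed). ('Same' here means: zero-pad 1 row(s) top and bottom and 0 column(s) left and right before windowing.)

-4

The receptive field on the zero-padded input at this output position is [4 / 0 / 0]. Elementwise product with the kernel and sum: 4·-1 + 0·-1 + 0·1.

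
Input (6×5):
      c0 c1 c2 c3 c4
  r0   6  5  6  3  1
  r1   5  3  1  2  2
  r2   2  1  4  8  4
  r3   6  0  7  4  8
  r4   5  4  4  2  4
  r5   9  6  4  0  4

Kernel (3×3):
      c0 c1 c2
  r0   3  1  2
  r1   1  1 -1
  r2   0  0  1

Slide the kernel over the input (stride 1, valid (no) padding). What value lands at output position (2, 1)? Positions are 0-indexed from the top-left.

The receptive field on the input at this output position is [1 4 8 / 0 7 4 / 4 4 2]. Elementwise product with the kernel and sum: 1·3 + 4·1 + 8·2 + 0·1 + 7·1 + 4·-1 + 2·1.

28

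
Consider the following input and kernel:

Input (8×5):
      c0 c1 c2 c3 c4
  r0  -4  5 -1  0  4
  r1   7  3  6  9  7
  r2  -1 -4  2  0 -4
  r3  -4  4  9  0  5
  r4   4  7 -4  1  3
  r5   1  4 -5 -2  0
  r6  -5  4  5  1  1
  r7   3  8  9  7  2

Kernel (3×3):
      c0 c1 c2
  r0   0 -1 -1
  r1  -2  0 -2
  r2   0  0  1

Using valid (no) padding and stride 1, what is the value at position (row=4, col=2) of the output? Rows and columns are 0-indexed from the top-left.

7

The receptive field on the input at this output position is [-4 1 3 / -5 -2 0 / 5 1 1]. Elementwise product with the kernel and sum: 1·-1 + 3·-1 + -5·-2 + 0·-2 + 1·1.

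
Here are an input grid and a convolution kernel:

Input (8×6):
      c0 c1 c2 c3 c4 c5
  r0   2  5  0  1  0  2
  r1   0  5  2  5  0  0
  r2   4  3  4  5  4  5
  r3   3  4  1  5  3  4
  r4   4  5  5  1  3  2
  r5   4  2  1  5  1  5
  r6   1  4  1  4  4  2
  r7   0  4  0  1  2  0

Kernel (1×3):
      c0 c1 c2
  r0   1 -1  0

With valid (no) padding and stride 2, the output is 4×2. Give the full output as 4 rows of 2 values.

-3 -1
1 -1
-1 4
-3 -3

Output[0,0]: The receptive field on the input at this output position is [2 5 0]. Elementwise product with the kernel and sum: 2·1 + 5·-1.
Output[0,1]: The receptive field on the input at this output position is [0 1 0]. Elementwise product with the kernel and sum: 0·1 + 1·-1.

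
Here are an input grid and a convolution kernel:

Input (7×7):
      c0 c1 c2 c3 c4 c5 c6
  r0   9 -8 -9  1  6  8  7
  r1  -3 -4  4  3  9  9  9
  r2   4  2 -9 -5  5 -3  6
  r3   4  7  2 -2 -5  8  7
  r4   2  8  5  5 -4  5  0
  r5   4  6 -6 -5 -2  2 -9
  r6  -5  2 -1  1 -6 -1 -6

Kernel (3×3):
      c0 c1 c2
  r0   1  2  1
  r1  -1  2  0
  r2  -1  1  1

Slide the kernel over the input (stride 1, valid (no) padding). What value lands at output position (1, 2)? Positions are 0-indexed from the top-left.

9

The receptive field on the input at this output position is [4 3 9 / -9 -5 5 / 2 -2 -5]. Elementwise product with the kernel and sum: 4·1 + 3·2 + 9·1 + -9·-1 + -5·2 + 2·-1 + -2·1 + -5·1.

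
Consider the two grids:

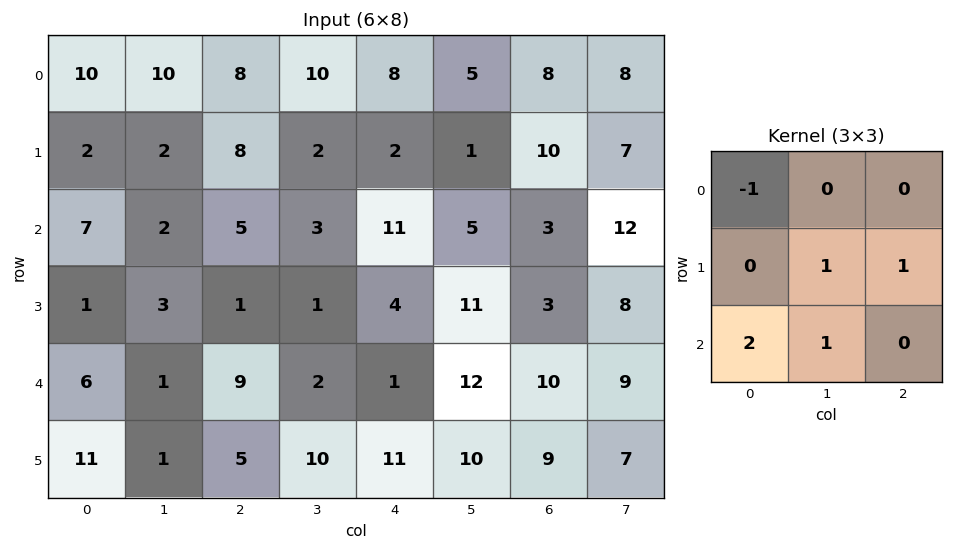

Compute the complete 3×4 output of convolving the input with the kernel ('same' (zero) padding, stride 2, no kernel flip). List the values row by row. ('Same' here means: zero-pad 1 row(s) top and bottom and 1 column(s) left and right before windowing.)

22 30 19 28
10 13 20 39
18 15 43 37

Output[0,0]: The receptive field on the zero-padded input at this output position is [0 0 0 / 0 10 10 / 0 2 2]. Elementwise product with the kernel and sum: 0·-1 + 10·1 + 10·1 + 0·2 + 2·1.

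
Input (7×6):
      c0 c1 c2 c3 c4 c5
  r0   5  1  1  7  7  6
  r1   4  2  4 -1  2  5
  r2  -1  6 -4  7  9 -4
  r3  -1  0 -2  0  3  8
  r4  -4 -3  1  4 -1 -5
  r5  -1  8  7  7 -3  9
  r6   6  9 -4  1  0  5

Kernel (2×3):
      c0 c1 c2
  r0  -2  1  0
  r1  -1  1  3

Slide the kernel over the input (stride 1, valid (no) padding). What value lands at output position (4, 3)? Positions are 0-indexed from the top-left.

8

The receptive field on the input at this output position is [4 -1 -5 / 7 -3 9]. Elementwise product with the kernel and sum: 4·-2 + -1·1 + 7·-1 + -3·1 + 9·3.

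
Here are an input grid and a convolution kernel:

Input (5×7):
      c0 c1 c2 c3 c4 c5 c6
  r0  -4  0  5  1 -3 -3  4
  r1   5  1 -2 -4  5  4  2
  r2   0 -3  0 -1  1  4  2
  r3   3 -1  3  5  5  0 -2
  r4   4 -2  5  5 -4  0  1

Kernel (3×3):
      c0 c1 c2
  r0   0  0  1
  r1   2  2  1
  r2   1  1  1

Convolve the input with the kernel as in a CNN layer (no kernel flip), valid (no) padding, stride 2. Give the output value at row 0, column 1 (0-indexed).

-10

The receptive field on the input at this output position is [5 1 -3 / -2 -4 5 / 0 -1 1]. Elementwise product with the kernel and sum: -3·1 + -2·2 + -4·2 + 5·1 + 0·1 + -1·1 + 1·1.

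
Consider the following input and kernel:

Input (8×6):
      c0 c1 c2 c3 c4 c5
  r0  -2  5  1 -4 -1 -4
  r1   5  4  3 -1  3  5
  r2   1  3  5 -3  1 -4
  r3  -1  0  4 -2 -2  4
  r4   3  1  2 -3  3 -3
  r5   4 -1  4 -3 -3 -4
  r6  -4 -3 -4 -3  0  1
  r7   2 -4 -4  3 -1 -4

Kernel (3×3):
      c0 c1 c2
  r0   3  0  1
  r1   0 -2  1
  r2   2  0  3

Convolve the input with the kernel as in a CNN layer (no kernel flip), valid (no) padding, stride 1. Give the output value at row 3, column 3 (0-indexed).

-29

The receptive field on the input at this output position is [-2 -2 4 / -3 3 -3 / -3 -3 -4]. Elementwise product with the kernel and sum: -2·3 + 4·1 + 3·-2 + -3·1 + -3·2 + -4·3.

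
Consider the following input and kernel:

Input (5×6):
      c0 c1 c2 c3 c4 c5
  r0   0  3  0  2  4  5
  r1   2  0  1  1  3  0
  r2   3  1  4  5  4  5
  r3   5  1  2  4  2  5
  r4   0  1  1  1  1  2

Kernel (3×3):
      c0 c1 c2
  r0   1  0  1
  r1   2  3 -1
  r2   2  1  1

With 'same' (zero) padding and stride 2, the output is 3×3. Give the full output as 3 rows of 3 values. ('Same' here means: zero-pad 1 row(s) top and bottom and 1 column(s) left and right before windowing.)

-1 6 16
14 18 33
0 9 12

Output[0,0]: The receptive field on the zero-padded input at this output position is [0 0 0 / 0 0 3 / 0 2 0]. Elementwise product with the kernel and sum: 0·1 + 0·1 + 0·2 + 0·3 + 3·-1 + 0·2 + 2·1 + 0·1.
Output[0,1]: The receptive field on the zero-padded input at this output position is [0 0 0 / 3 0 2 / 0 1 1]. Elementwise product with the kernel and sum: 0·1 + 0·1 + 3·2 + 0·3 + 2·-1 + 0·2 + 1·1 + 1·1.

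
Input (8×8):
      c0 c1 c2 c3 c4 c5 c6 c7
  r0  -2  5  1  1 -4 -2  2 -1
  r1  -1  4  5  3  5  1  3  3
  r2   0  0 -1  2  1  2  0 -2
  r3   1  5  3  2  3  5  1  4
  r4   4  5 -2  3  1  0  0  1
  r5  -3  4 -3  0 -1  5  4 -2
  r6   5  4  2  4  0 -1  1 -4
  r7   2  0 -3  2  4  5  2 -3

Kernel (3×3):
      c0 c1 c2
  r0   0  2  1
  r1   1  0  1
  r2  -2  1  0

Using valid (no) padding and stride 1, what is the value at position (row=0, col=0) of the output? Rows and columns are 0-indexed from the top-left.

The receptive field on the input at this output position is [-2 5 1 / -1 4 5 / 0 0 -1]. Elementwise product with the kernel and sum: 5·2 + 1·1 + -1·1 + 5·1 + 0·-2 + 0·1.

15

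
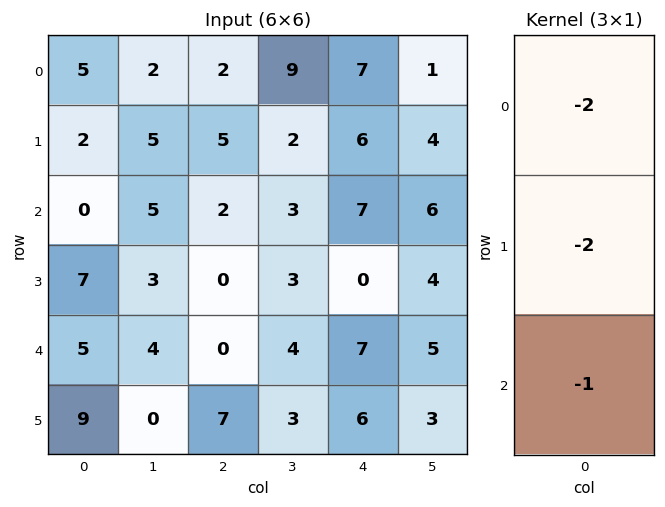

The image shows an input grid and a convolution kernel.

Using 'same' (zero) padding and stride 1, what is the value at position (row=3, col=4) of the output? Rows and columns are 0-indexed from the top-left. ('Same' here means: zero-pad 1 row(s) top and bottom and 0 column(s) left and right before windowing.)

-21

The receptive field on the zero-padded input at this output position is [7 / 0 / 7]. Elementwise product with the kernel and sum: 7·-2 + 0·-2 + 7·-1.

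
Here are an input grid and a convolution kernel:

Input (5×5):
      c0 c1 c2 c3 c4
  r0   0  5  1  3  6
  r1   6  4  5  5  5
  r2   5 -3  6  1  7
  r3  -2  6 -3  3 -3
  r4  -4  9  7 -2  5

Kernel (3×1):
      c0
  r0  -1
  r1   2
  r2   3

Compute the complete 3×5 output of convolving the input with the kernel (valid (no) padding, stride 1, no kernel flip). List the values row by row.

27 -6 27 10 25
-2 8 -2 6 0
-21 42 9 -1 2

Output[0,0]: The receptive field on the input at this output position is [0 / 6 / 5]. Elementwise product with the kernel and sum: 0·-1 + 6·2 + 5·3.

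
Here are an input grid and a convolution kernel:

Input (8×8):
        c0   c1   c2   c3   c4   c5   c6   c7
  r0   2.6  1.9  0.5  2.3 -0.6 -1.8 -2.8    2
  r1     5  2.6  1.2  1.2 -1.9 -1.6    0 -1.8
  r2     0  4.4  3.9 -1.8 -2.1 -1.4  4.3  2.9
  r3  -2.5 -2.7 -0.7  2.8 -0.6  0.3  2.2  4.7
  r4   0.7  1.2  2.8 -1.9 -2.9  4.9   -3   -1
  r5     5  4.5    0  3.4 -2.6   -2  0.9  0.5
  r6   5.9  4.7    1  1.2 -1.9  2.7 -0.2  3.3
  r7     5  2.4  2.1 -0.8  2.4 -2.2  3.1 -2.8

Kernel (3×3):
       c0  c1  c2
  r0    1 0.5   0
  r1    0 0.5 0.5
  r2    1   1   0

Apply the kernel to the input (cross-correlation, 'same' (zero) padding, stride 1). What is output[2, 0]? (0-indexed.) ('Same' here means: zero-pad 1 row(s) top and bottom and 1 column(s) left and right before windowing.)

The receptive field on the zero-padded input at this output position is [0 5 2.6 / 0 0 4.4 / 0 -2.5 -2.7]. Elementwise product with the kernel and sum: 0·1 + 5·0.5 + 0·0.5 + 4.4·0.5 + 0·1 + -2.5·1.

2.2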